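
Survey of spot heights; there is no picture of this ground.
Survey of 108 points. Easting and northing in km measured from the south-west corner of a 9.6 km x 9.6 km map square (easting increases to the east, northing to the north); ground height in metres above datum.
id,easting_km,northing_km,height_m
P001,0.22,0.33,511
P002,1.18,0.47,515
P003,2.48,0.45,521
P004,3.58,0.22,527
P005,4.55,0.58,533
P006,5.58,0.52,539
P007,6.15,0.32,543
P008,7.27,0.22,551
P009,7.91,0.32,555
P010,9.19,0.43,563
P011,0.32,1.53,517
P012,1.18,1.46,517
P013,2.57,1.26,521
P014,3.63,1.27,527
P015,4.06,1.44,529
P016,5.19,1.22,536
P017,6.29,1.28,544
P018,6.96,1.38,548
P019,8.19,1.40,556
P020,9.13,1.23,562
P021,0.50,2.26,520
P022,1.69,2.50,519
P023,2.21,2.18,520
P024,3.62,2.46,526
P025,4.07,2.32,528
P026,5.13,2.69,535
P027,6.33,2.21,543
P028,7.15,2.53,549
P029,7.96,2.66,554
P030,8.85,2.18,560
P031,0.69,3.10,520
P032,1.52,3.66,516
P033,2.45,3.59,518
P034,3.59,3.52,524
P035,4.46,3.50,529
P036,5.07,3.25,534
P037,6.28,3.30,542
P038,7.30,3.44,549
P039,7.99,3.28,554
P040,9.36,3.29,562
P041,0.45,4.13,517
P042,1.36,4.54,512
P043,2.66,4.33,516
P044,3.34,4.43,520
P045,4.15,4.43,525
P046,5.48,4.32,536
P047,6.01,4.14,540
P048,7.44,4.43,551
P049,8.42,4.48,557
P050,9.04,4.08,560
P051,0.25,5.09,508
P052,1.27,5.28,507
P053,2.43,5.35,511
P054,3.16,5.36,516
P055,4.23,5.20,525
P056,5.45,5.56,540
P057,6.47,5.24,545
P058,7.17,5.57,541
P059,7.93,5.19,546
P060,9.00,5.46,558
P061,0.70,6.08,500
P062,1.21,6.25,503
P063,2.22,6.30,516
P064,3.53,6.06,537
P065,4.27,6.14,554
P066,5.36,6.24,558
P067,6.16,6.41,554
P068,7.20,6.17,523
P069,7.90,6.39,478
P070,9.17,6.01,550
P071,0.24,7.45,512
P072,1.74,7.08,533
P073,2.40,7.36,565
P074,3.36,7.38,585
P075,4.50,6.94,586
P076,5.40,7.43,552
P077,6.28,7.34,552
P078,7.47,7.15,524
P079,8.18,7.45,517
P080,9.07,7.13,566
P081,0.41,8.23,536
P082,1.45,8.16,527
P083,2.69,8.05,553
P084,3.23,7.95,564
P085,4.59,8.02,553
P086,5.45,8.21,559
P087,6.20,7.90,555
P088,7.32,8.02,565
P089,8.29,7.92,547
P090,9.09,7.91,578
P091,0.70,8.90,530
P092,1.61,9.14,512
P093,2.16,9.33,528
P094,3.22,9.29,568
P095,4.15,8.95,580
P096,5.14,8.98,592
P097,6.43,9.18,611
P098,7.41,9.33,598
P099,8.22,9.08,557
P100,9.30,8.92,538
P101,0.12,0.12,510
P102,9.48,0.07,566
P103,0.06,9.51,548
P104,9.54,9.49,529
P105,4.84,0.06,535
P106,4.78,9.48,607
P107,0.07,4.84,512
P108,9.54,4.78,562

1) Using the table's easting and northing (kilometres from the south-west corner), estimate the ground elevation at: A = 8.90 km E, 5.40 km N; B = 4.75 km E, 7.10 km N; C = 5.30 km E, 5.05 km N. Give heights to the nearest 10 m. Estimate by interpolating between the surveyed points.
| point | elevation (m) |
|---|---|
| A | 560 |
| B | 580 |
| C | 530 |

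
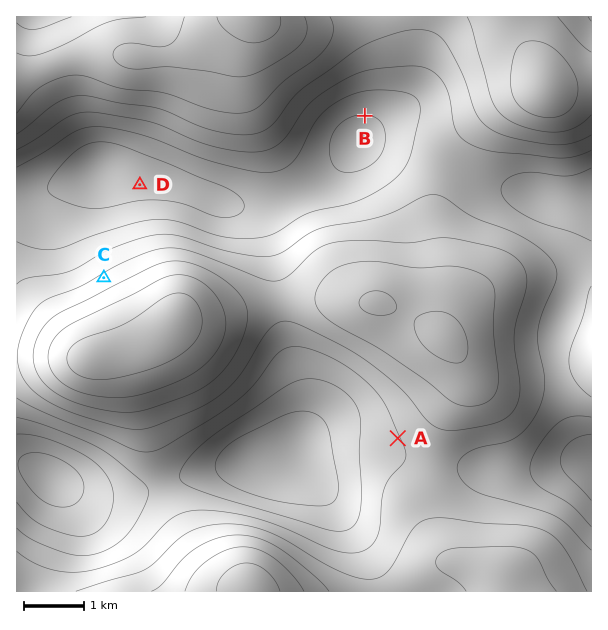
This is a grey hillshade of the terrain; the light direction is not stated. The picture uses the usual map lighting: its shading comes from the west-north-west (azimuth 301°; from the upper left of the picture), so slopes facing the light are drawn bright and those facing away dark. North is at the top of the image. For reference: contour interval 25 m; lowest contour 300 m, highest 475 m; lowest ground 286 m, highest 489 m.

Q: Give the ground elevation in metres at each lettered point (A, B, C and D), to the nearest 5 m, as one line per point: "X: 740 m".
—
A: 375 m
B: 325 m
C: 405 m
D: 315 m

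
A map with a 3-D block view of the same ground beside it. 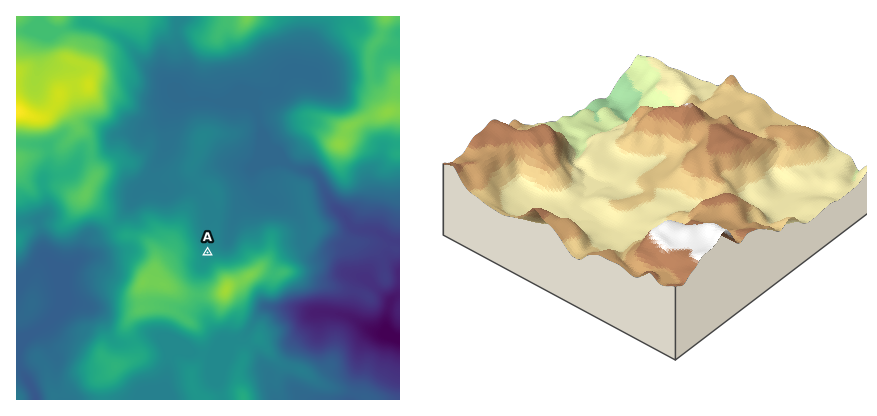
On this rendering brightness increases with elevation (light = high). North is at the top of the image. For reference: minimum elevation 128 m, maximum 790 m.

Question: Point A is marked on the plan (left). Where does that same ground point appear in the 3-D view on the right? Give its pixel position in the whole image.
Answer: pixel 680 155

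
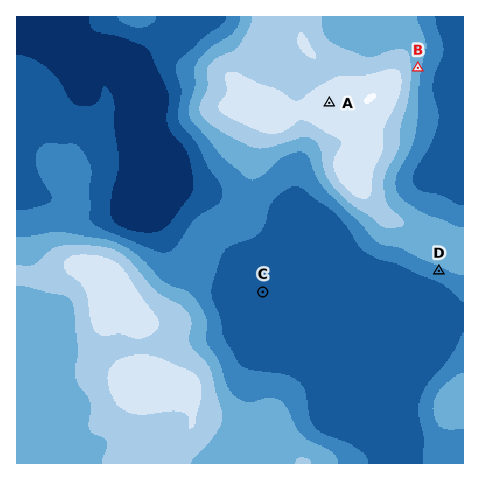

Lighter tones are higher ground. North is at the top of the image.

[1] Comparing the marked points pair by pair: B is above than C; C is below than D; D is below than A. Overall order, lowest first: C D B A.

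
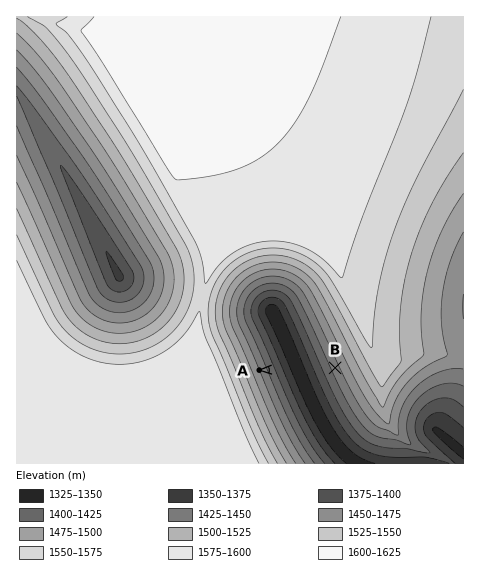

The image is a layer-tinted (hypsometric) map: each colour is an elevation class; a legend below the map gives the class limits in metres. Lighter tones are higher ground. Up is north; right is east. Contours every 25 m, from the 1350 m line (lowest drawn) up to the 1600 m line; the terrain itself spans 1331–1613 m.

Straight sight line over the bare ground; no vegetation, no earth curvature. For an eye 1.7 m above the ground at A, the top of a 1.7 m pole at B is visible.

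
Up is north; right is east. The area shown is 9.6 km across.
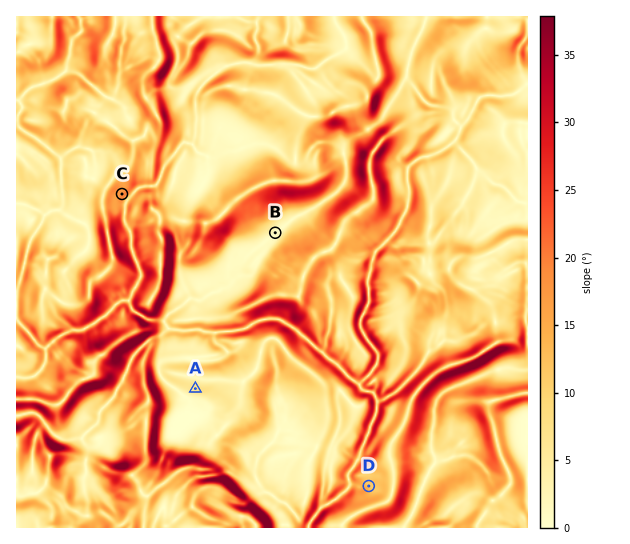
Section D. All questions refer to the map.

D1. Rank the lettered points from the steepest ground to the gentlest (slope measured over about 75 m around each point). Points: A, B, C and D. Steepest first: C D A B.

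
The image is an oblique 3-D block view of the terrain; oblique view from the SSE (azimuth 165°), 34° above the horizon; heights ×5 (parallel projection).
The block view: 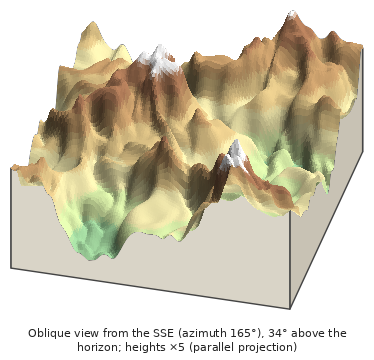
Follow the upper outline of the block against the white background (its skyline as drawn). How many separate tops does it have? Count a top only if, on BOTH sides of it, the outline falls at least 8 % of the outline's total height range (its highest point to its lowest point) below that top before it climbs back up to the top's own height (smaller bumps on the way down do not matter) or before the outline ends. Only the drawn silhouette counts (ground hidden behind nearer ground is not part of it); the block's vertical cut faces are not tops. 3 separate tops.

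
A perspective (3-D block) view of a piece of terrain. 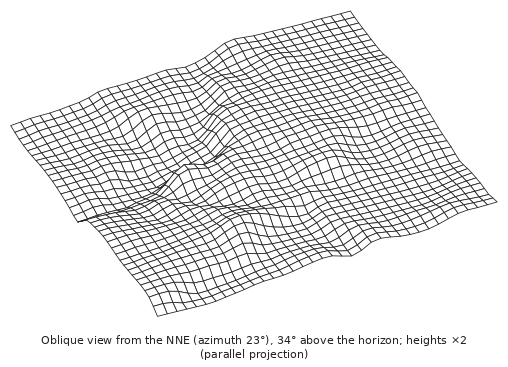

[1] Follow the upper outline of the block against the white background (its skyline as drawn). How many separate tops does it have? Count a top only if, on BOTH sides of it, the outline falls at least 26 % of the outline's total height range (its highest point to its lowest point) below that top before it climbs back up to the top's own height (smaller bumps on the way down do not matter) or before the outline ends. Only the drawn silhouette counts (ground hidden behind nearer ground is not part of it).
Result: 1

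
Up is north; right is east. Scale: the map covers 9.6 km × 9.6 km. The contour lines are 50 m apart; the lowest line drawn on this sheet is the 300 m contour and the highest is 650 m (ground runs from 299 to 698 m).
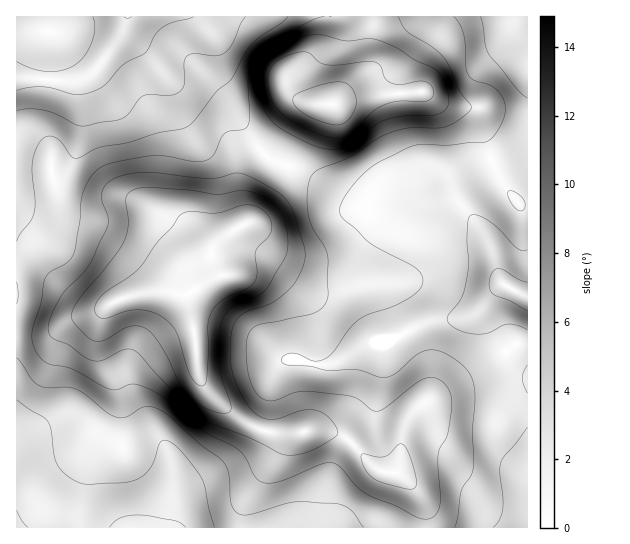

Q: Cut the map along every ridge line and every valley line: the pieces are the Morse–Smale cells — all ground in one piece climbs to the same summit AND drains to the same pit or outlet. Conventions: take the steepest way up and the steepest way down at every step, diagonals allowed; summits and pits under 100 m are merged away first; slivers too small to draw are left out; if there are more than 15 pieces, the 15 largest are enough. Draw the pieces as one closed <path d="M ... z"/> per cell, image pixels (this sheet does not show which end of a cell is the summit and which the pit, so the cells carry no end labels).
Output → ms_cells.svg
<path d="M527 144l-54 23-16 14-1 16 7 11-8-7-24 0-33-6-23 0-14 8-6 0-44-27-24-11-10 22-21 31-31 18-13 13-1 6 2 8 8 12-12 5-22 15 9 47 1 27 4 13 6 8 22 21 26 17 22 5 49-2 19 6 30 31 8 4 15 1 15 13 11 17 3 25 100 0z"/><path d="M191 16l-175 1 1 320 20 0 12-2 22-15 27-8 23-13 18-6 24-2 24 4 22-15 12-4-10-21 1-6 13-13 30-17 22-32 10-21-18-7-10-10-32-51-31-35-3-5 3-31z"/><path d="M163 291l-24 2-18 6-23 13-27 8-26 16-29 2 1 190 410-1-3-24-11-17-15-13-15-1-8-4-30-31-19-6-20 0-8 2-31-1-24-11-24-18-12-13-8-16-3-32-9-47z"/><path d="M527 16l-153 0-3 17 0 32-3 5-34 34-13 0-9 6-20 39-5 16 24 11 44 27 6 0 14-8 23 0 23 5 28 0 9 3-2-18 1-4 12-12 59-26z"/><path d="M373 16l-180 0 3 11-3 31 6 9 28 31 32 51 10 10 17 6 6-16 20-39 9-6 13 0 34-34 3-5z"/>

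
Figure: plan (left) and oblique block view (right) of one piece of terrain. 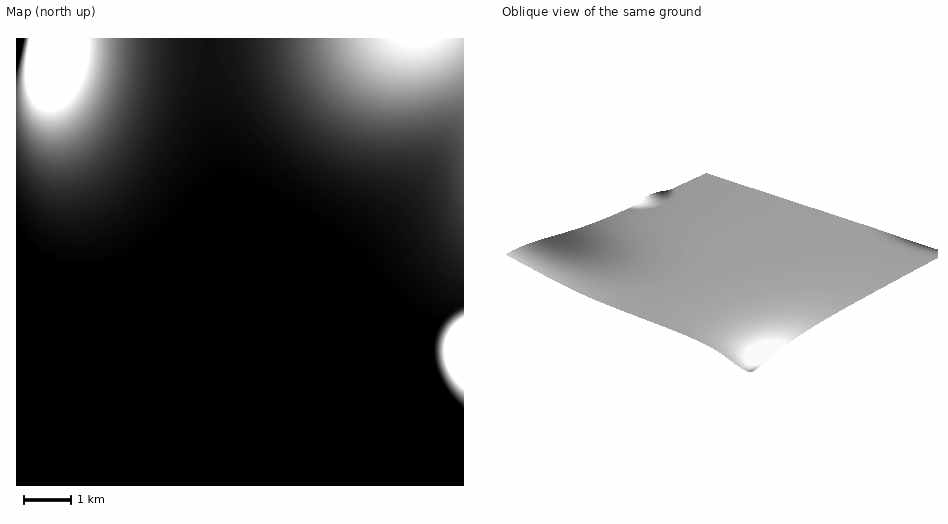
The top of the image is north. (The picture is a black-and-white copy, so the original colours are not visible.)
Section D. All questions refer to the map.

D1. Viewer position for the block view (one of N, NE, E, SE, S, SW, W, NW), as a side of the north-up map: NW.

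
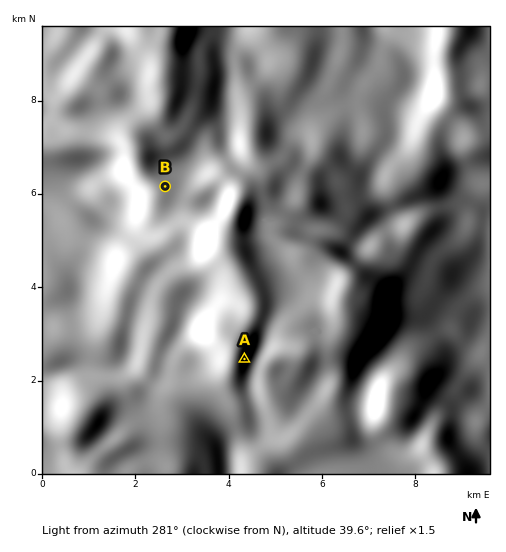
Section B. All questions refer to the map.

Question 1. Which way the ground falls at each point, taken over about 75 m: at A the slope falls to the SE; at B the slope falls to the N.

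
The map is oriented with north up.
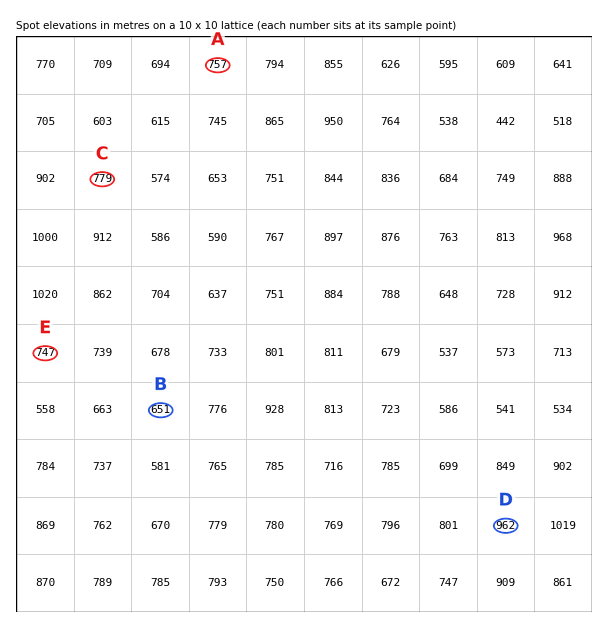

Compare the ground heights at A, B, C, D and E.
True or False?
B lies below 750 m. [True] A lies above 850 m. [False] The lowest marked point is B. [True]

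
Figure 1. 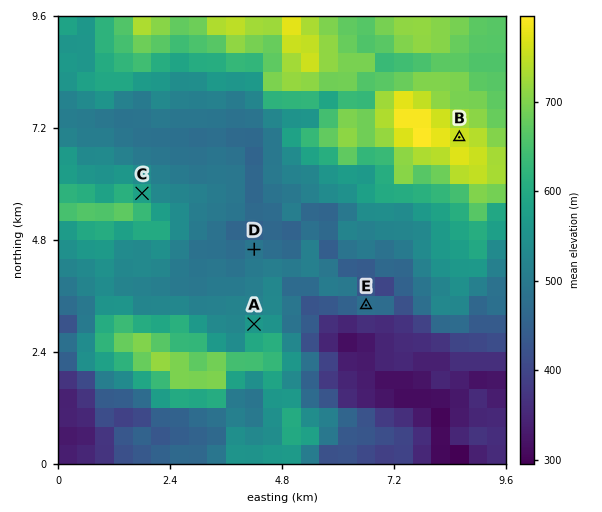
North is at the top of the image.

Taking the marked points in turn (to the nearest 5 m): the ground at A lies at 575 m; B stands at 755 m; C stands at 575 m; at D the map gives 495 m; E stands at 495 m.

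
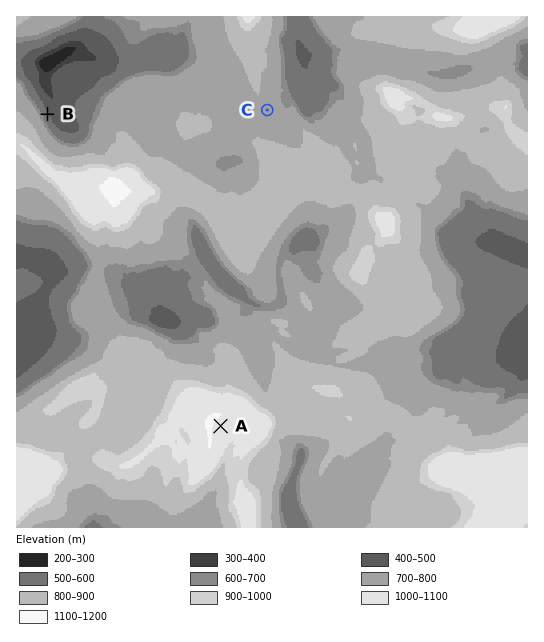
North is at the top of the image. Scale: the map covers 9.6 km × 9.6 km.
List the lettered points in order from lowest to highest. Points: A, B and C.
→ B C A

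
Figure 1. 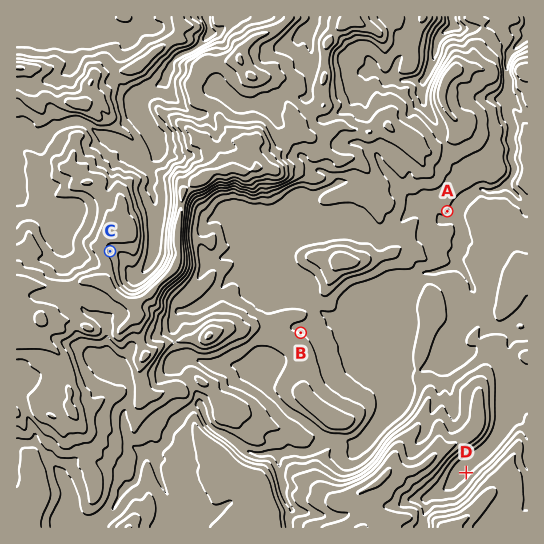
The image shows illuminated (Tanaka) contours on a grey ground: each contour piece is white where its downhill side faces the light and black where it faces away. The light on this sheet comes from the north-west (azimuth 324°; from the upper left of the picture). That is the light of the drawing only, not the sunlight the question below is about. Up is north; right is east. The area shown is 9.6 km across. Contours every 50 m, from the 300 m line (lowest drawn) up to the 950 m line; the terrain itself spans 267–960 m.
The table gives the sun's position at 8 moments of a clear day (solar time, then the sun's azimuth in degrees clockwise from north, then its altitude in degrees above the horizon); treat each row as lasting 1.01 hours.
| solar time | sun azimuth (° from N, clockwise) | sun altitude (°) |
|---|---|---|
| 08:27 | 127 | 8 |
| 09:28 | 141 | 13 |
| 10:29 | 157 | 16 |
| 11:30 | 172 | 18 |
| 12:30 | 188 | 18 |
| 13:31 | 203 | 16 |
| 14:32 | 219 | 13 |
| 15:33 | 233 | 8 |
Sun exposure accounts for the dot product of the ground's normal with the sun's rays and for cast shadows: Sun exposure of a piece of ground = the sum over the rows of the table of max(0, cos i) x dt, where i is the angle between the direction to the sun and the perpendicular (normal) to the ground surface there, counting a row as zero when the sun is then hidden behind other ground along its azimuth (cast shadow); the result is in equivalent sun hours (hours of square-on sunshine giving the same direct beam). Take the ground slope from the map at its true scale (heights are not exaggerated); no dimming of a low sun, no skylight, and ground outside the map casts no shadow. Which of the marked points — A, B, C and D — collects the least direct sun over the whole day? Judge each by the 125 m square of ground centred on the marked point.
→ D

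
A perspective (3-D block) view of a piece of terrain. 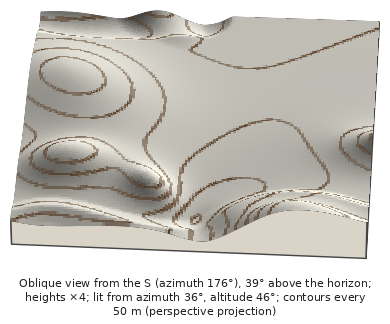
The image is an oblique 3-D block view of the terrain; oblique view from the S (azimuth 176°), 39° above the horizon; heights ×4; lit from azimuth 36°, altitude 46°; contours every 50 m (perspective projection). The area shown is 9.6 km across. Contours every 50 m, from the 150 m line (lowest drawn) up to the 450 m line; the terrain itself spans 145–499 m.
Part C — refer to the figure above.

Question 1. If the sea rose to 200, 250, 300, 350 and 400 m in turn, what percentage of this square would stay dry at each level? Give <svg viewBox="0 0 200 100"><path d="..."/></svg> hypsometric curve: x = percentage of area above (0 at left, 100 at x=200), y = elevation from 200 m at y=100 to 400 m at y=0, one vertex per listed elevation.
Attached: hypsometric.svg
<svg viewBox="0 0 200 100"><path d="M187 100l-45-25-77-25-33-25-21-25"/></svg>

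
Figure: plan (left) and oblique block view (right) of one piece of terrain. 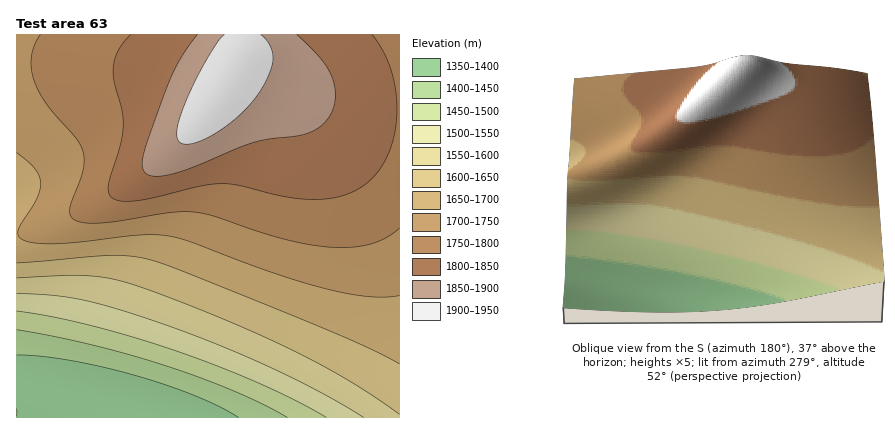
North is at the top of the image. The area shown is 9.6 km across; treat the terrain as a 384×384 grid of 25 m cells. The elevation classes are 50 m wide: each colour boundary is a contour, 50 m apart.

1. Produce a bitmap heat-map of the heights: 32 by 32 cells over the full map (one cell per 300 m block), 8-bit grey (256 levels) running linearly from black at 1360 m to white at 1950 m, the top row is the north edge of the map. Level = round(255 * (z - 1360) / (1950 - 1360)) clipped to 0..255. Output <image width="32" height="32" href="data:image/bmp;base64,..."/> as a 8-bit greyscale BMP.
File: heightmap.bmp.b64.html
<image width="32" height="32" href="data:image/bmp;base64,Qk02CAAAAAAAADYEAAAoAAAAIAAAACAAAAABAAgAAAAAAAAEAAATCwAAEwsAAAABAAAAAAAAAAAAAAEBAQACAgIAAwMDAAQEBAAFBQUABgYGAAcHBwAICAgACQkJAAoKCgALCwsADAwMAA0NDQAODg4ADw8PABAQEAAREREAEhISABMTEwAUFBQAFRUVABYWFgAXFxcAGBgYABkZGQAaGhoAGxsbABwcHAAdHR0AHh4eAB8fHwAgICAAISEhACIiIgAjIyMAJCQkACUlJQAmJiYAJycnACgoKAApKSkAKioqACsrKwAsLCwALS0tAC4uLgAvLy8AMDAwADExMQAyMjIAMzMzADQ0NAA1NTUANjY2ADc3NwA4ODgAOTk5ADo6OgA7OzsAPDw8AD09PQA+Pj4APz8/AEBAQABBQUEAQkJCAENDQwBEREQARUVFAEZGRgBHR0cASEhIAElJSQBKSkoAS0tLAExMTABNTU0ATk5OAE9PTwBQUFAAUVFRAFJSUgBTU1MAVFRUAFVVVQBWVlYAV1dXAFhYWABZWVkAWlpaAFtbWwBcXFwAXV1dAF5eXgBfX18AYGBgAGFhYQBiYmIAY2NjAGRkZABlZWUAZmZmAGdnZwBoaGgAaWlpAGpqagBra2sAbGxsAG1tbQBubm4Ab29vAHBwcABxcXEAcnJyAHNzcwB0dHQAdXV1AHZ2dgB3d3cAeHh4AHl5eQB6enoAe3t7AHx8fAB9fX0Afn5+AH9/fwCAgIAAgYGBAIKCggCDg4MAhISEAIWFhQCGhoYAh4eHAIiIiACJiYkAioqKAIuLiwCMjIwAjY2NAI6OjgCPj48AkJCQAJGRkQCSkpIAk5OTAJSUlACVlZUAlpaWAJeXlwCYmJgAmZmZAJqamgCbm5sAnJycAJ2dnQCenp4An5+fAKCgoAChoaEAoqKiAKOjowCkpKQApaWlAKampgCnp6cAqKioAKmpqQCqqqoAq6urAKysrACtra0Arq6uAK+vrwCwsLAAsbGxALKysgCzs7MAtLS0ALW1tQC2trYAt7e3ALi4uAC5ubkAurq6ALu7uwC8vLwAvb29AL6+vgC/v78AwMDAAMHBwQDCwsIAw8PDAMTExADFxcUAxsbGAMfHxwDIyMgAycnJAMrKygDLy8sAzMzMAM3NzQDOzs4Az8/PANDQ0ADR0dEA0tLSANPT0wDU1NQA1dXVANbW1gDX19cA2NjYANnZ2QDa2toA29vbANzc3ADd3d0A3t7eAN/f3wDg4OAA4eHhAOLi4gDj4+MA5OTkAOXl5QDm5uYA5+fnAOjo6ADp6ekA6urqAOvr6wDs7OwA7e3tAO7u7gDv7+8A8PDwAPHx8QDy8vIA8/PzAPT09AD19fUA9vb2APf39wD4+PgA+fn5APr6+gD7+/sA/Pz8AP39/QD+/v4A////ABAOCwkHBQQCAQEBAgMEBgkMEBUaHyUrMjk/Rk1UWmFnDwwKCAYEAwICAgMEBgkMEBUaHyUrMTg+RUtSWF5kaW4NCwkHBQQEBAUHCQsPExccIScsMjk/RUtRV1xiZ2twdAwKCQgICAkLDRATFxsgJSovNTpARktRVltgZWpucnV4Dg0NDQ8QEhUYHCAkKS4zOD1CSE1SV1tgZGltcHR3enwTFBUXGRwfIyYqLzM3PEFFSk5TV1xgZGhscHN2eXx+gB0fISQnKi0xNDg8QERITVFVWV1hZWlscHN3enx/gYOEKiwvMTQ3Oz5BRUhMUFNXW15iZmltcXR3en2AgoSGh4g4Ojw+QURHSUxQU1ZZXWBkZ2tucnV4e36BhIaIiouMjEZHSUpMT1FTVllcX2JmaWxwc3Z6fYCDhYiKjI6PkJCQVFVVVldZWl1fYmVoa25xdHh7foGEh4qMj5GSlJSVlZRkZGNjY2NkZmhqbXBzdnl9gIOGiYyPkZOVl5iZmpqamXZ0c3JxcHBwcnN2eHt+gYWIi46RlJaYmpydnp+fn56dhoWEg4F/fn19fn+BhIaJjZCTlpibnZ+ho6SkpaSko6GQkpKSkZCOjIqKiouMj5GUl5qdoKKkpqipqqqqqqmnpZSYm56fn56cmpiWlpaXmpyfoqSnqautrq+wsK+vraupkpidoqeqrKuqqKWjoaGipKapq62wsbO0tbW1tLOyr6yOlJuiqK+zt7i3tLGurKysrrCytLa4ubq6urq5uLazsIyRl56mrra8wcPCwL25t7a2t7i6vL2/v8C/v768urezjJCWnKOrtLzEys3Ny8fDwL6+v8DCw8TExMTDwsC9uraOkpaboaixusPM0tbX1NDLyMbFxsfIycnJyMfFw8C9uZKVmZ2iqK63wMrT29/f3NfSz8zMzMzNzc3My8nGw7+7lpmcoKSprrW9x9Hb4ubm493Y1NLR0dHR0M/OzMnFwb2anaCkp6uwtbzEzdji6u3s6OLc2NbV1NTT0tDOy8fDvp2gpKeqrrK2vMLK1N/p8PPx6+Te2tjX1tXU0tDMycS/oKOnqq2xtLi8wsjR2+bw9vfz7OXf3NrY19XT0c3JxcCjpqmssLO2ur7Cx87X4uz1+vn07OXf3NrY1tTRzsrFv6Woq66xtbi7v8PHzNPd6PL6/Pny6ePe29jW1NHNycS/pqmsr7K2uby/w8bL0dji7ff9/Pfu5t/b2NbT0MzIw76mqayws7a5vL/CxsnO1N3n8vr9+vHo4NvX1NLPy8bBvKaprK+ytbi7vsHEx8vQ1+Hs9vv68ujf2dXSz8zIxL+5pairrrG0t7m8v8LFyMzS2uXv9fTt49vV0s/MycXBvLY="/>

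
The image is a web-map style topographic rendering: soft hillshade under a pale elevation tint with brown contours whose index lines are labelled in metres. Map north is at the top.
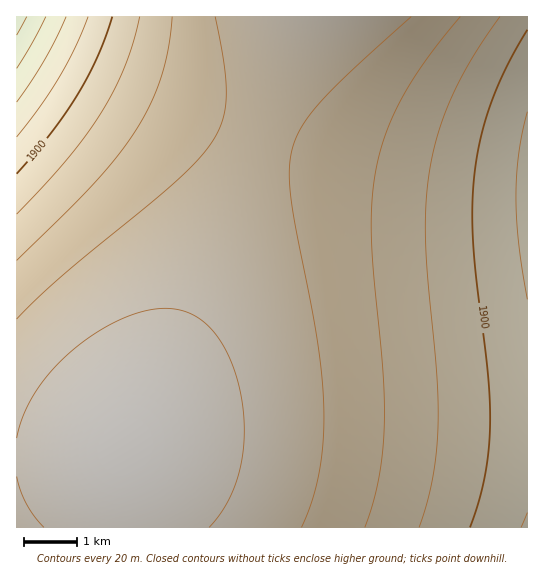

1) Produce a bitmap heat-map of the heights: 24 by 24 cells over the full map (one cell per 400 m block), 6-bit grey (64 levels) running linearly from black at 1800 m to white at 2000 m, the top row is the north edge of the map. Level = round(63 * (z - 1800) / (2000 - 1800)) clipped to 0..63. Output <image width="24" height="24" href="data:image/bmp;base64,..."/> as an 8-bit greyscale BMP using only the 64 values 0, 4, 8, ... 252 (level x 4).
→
<image width="24" height="24" href="data:image/bmp;base64,Qk12BgAAAAAAADYEAAAoAAAAGAAAABgAAAABAAgAAAAAAEACAAATCwAAEwsAAAABAAAAAAAAAAAAAAEBAQACAgIAAwMDAAQEBAAFBQUABgYGAAcHBwAICAgACQkJAAoKCgALCwsADAwMAA0NDQAODg4ADw8PABAQEAAREREAEhISABMTEwAUFBQAFRUVABYWFgAXFxcAGBgYABkZGQAaGhoAGxsbABwcHAAdHR0AHh4eAB8fHwAgICAAISEhACIiIgAjIyMAJCQkACUlJQAmJiYAJycnACgoKAApKSkAKioqACsrKwAsLCwALS0tAC4uLgAvLy8AMDAwADExMQAyMjIAMzMzADQ0NAA1NTUANjY2ADc3NwA4ODgAOTk5ADo6OgA7OzsAPDw8AD09PQA+Pj4APz8/AEBAQABBQUEAQkJCAENDQwBEREQARUVFAEZGRgBHR0cASEhIAElJSQBKSkoAS0tLAExMTABNTU0ATk5OAE9PTwBQUFAAUVFRAFJSUgBTU1MAVFRUAFVVVQBWVlYAV1dXAFhYWABZWVkAWlpaAFtbWwBcXFwAXV1dAF5eXgBfX18AYGBgAGFhYQBiYmIAY2NjAGRkZABlZWUAZmZmAGdnZwBoaGgAaWlpAGpqagBra2sAbGxsAG1tbQBubm4Ab29vAHBwcABxcXEAcnJyAHNzcwB0dHQAdXV1AHZ2dgB3d3cAeHh4AHl5eQB6enoAe3t7AHx8fAB9fX0Afn5+AH9/fwCAgIAAgYGBAIKCggCDg4MAhISEAIWFhQCGhoYAh4eHAIiIiACJiYkAioqKAIuLiwCMjIwAjY2NAI6OjgCPj48AkJCQAJGRkQCSkpIAk5OTAJSUlACVlZUAlpaWAJeXlwCYmJgAmZmZAJqamgCbm5sAnJycAJ2dnQCenp4An5+fAKCgoAChoaEAoqKiAKOjowCkpKQApaWlAKampgCnp6cAqKioAKmpqQCqqqoAq6urAKysrACtra0Arq6uAK+vrwCwsLAAsbGxALKysgCzs7MAtLS0ALW1tQC2trYAt7e3ALi4uAC5ubkAurq6ALu7uwC8vLwAvb29AL6+vgC/v78AwMDAAMHBwQDCwsIAw8PDAMTExADFxcUAxsbGAMfHxwDIyMgAycnJAMrKygDLy8sAzMzMAM3NzQDOzs4Az8/PANDQ0ADR0dEA0tLSANPT0wDU1NQA1dXVANbW1gDX19cA2NjYANnZ2QDa2toA29vbANzc3ADd3d0A3t7eAN/f3wDg4OAA4eHhAOLi4gDj4+MA5OTkAOXl5QDm5uYA5+fnAOjo6ADp6ekA6urqAOvr6wDs7OwA7e3tAO7u7gDv7+8A8PDwAPHx8QDy8vIA8/PzAPT09AD19fUA9vb2APf39wD4+PgA+fn5APr6+gD7+/sA/Pz8AP39/QD+/v4A////AODk6Ozs7Ozo6OTc2NDMxLiwqJyUiHx0aOTo7PDw8PDs6OTg3NTMxLy0qKCUjIB4bOTs7PDw8PDw7Ojk3NjQyMC0rKCYjIR4cOTs8PDw9PDw7Ojk3NjQyMC4rKSYkIR8cOTs7PDw8PDw7Ojk4NjQyMC4rKSYkIR8cOTo7PDw8PDw7Ojk4NjQyMC4sKSckIR8cODk6Ozw8PDs7Ojk3NjQyMC4rKSYkIR8cNzg5Ojs7Ozs6OTg3NjQyMC4rKSYkIR4cNTc4OTo6Ojo6OTg3NTQyMC0rKSYjIR4bNDY3ODk5OTk5ODc2NTMxLy0rKCYjIB4bMjQ1Nzg4ODg4ODc2NDMxLy0rKCYjIB0bMDI0NTY3Nzg3NzY1NDMxLy0qKCUjIB0aLTAyMzU1NjY3NjY1NDIxLy0qKCUiHx0aKy0vMTM0NTU2NjU0MzIwLywqKCUiHxwZKCstLzEyNDQ1NTU0MzIwLiwqKCUiHxwZJSgrLS8xMjM0NDQ0MzIwLy0qKCUiHxwZIiUoKy0vMTIzMzQzMzIwLy0rKCUiHxwZHiImKSsuMDEyMzMzMzIxLy0rKSYjIB0ZGx8jJiksLjAxMjMzMzIxMC4sKSckIR0aFxwgJCcqLS8xMjMzMzMyMC8tKiglIh4bExkdIiUpLC4wMjM0NDMzMTAuLCkmIx8cEBUbHyQnKy4wMjM0NTQ0MzEvLSsoJCEeDBIYHSImKi0wMjQ1NjY1NDMxLywqJiMfCA8VGyAlKS0wMzU2Nzc3NjUzMS8sKSUiA=="/>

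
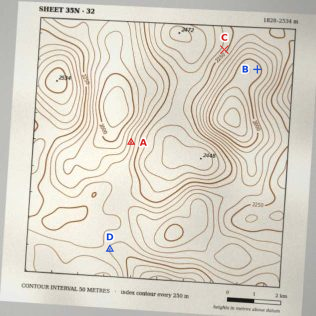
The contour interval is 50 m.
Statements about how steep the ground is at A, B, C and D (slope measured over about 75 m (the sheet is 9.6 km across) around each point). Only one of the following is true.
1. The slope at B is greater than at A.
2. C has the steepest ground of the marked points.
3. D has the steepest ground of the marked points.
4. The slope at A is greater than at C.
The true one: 4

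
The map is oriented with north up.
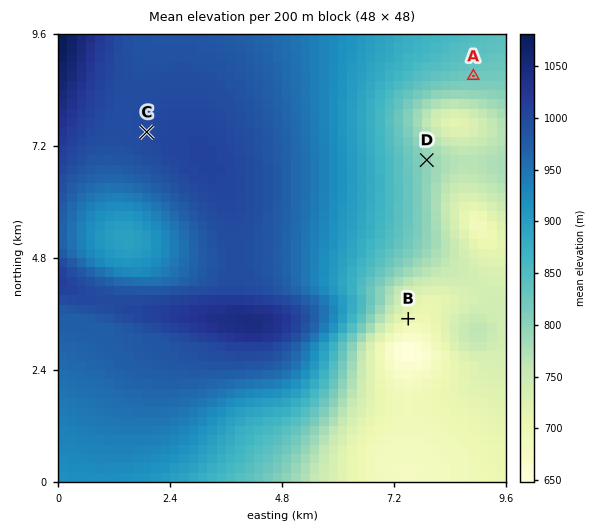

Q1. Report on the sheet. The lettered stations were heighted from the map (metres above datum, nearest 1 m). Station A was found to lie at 824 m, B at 703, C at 998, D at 799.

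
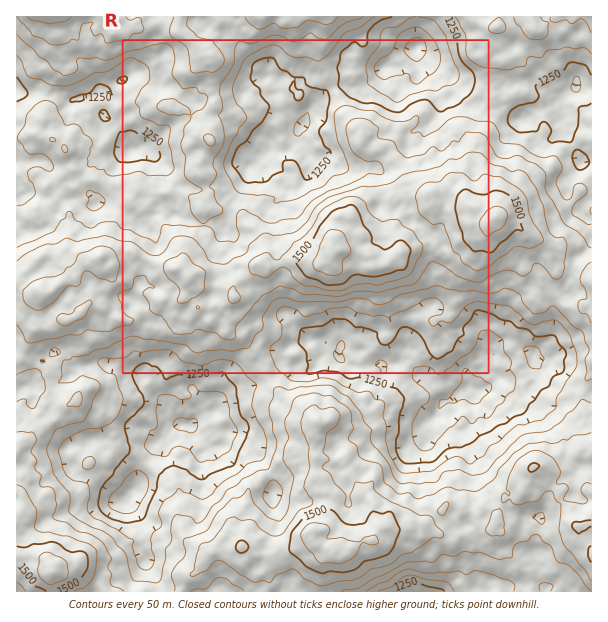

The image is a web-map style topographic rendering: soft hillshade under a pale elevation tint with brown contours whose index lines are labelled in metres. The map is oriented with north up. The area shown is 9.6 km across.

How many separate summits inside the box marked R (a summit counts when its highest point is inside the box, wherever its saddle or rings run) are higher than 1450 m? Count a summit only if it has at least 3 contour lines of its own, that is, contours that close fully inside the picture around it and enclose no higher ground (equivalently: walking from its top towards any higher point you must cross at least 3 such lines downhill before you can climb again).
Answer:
1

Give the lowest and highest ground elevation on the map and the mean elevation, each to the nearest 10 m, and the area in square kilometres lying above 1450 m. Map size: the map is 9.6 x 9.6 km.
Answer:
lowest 1070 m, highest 1600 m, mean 1350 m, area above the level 13.2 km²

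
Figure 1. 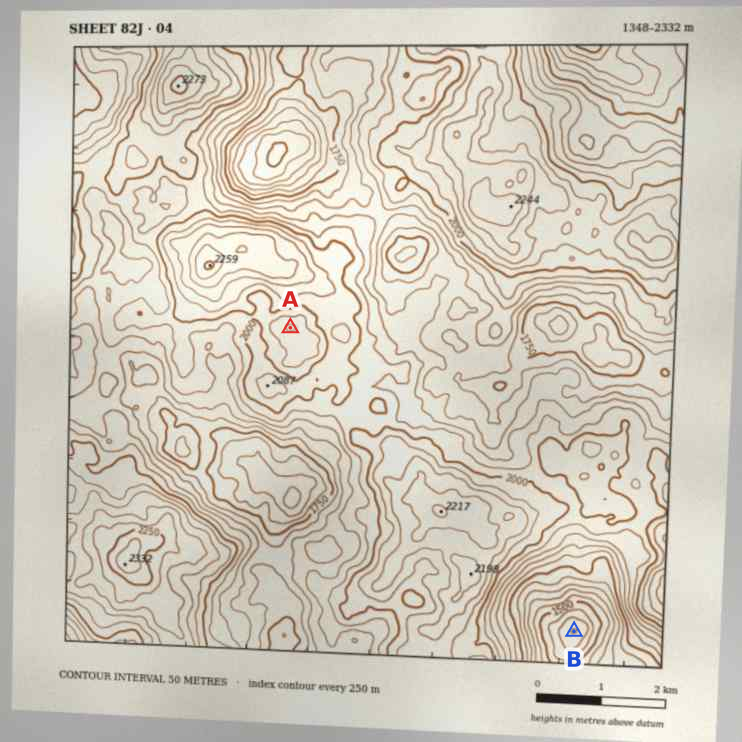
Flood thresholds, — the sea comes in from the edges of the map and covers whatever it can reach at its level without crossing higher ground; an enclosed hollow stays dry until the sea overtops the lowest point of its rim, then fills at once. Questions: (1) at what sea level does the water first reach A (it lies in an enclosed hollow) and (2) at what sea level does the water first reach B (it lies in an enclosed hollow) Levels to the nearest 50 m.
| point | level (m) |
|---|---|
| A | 2000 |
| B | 1450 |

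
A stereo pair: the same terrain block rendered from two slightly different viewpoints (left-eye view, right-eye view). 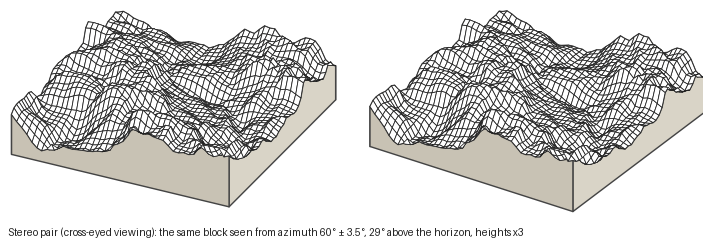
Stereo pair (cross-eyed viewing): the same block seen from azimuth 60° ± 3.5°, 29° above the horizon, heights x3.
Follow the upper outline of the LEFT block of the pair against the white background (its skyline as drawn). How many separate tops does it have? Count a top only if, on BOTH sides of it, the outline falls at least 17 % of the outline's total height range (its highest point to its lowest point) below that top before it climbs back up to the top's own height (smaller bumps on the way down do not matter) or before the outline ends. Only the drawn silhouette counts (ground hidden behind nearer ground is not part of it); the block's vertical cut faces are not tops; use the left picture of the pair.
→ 2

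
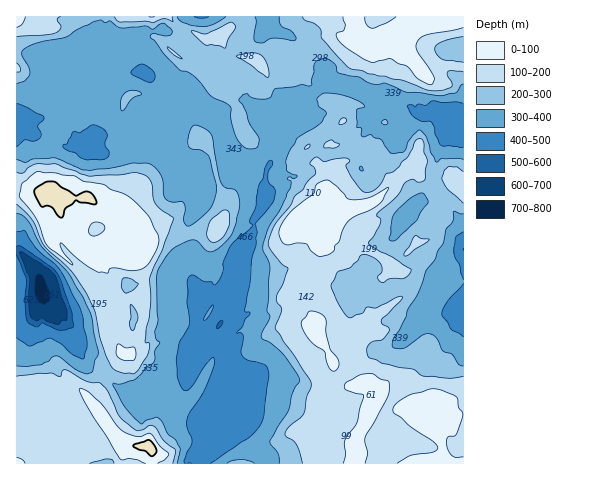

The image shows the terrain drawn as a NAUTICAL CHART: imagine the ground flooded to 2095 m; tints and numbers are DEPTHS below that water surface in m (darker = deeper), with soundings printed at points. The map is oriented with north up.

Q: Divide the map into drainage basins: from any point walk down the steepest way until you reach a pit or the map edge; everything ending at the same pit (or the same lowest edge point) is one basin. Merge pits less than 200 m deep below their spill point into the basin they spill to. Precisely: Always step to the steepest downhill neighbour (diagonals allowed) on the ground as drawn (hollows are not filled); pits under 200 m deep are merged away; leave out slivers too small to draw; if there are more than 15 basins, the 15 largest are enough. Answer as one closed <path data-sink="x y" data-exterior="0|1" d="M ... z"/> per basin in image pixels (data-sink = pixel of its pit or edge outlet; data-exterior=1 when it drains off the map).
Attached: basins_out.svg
<path data-sink="220 325" data-exterior="0" d="M353 16l-115 0-1 5-18 18 12 15 21 5-8 9-10-2-20-12-3-12 5-4-12 1-5-3-5 4-6 0-20-24-152 1 0 178 24-3 7 5 9 2 6-2 26 0 11 8 17 5 17 21 2 5-1 16 12 24 0 7-5 9 0 3 3 4-2 5 2 11-2 19-12 19-8 1-21 20-3 17-7 11 29 41 4 2 24 1 3 3 2 15 197 0 6-9-2-15 11-17 1-13 9-18 0-4-3-3-14-1-10 3-12 8-6-3-1-8 4-8 0-14-13-25-10-8 6-9-11-13-3-16 2-6 10-9 5-18 1-12 6-4 0-10 6-11 1-10 39-8 20-20 19-13 7-9-1 10 9 9 14 2 8-3 4 3 4-6 8 5 0-113-11-3-7 1-13 6-6 6-3 0-29-34-14 0-5-6-9-2-6-4z"/><path data-sink="41 286" data-exterior="0" d="M40 192l-24 4 0 267 136 1-1-15-3-3-24-1-4-2-29-41 7-11 3-17 21-20 8-1 12-19 2-12-2-18 2-5-3-4 0-3 5-9 0-7-12-24 1-16-9-15-14-14-13-2-11-8-26 0-6 2-9-2z"/><path data-sink="463 249" data-exterior="1" d="M418 161l-7 9-19 13-20 20-39 8-1 10-6 11-1 13 21 9 22-4 11 6 11 15-6 8 9 11 3 8 0 2-27 25-10 5-9 18-17 14 8-2 14 1 4 4 3 10-2 8 12 2 3 3-1 8 18 11 8 2 23 0 7 4 5-5 9 1 9-8 11-3 0-204-9-5-7-10-8 3-16-3-7-8z"/><path data-sink="202 17" data-exterior="1" d="M237 16l-68 1 19 23 6 0 5-4 5 3 16-1 17-17z"/>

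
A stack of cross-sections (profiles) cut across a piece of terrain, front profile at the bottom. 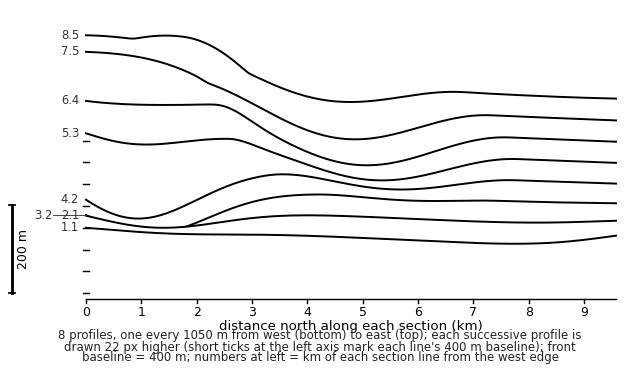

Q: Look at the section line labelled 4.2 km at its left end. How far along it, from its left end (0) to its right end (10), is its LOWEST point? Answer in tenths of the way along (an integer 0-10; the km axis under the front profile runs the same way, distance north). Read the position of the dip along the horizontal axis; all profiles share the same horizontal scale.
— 1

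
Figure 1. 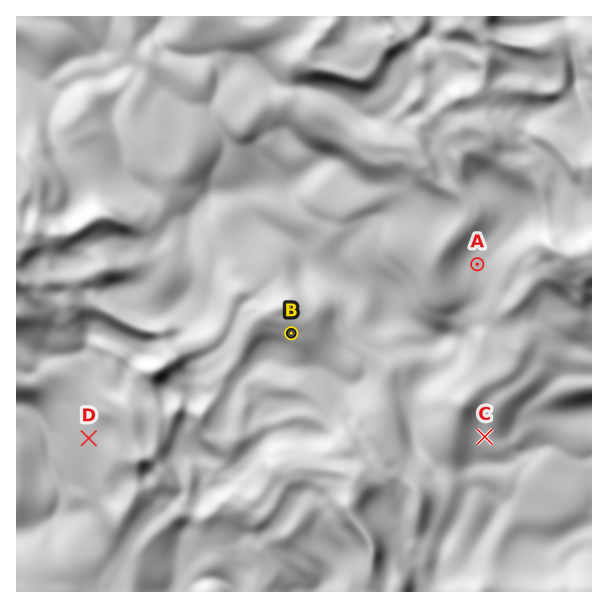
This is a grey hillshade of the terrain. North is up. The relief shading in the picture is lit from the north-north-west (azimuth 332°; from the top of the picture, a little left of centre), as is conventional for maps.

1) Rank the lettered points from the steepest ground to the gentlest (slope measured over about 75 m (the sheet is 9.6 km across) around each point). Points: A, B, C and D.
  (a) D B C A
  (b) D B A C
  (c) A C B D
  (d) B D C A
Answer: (a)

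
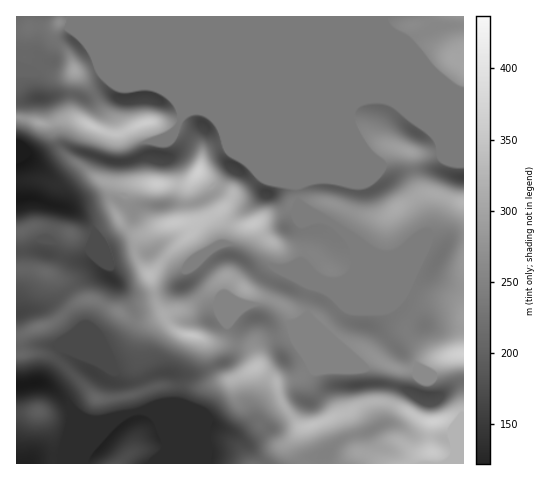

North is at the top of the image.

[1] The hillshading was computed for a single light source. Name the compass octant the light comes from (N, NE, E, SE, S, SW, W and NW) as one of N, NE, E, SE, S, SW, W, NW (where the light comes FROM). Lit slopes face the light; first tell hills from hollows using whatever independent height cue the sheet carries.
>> S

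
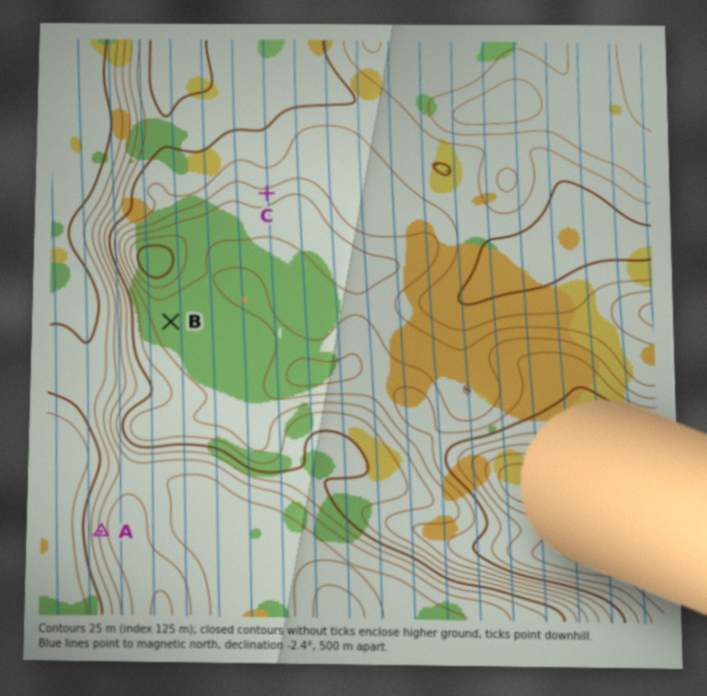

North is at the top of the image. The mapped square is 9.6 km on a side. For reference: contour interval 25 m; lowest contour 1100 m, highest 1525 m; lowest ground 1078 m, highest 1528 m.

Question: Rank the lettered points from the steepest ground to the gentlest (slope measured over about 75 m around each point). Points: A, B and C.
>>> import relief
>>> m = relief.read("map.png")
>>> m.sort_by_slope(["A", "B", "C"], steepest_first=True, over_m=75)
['A', 'C', 'B']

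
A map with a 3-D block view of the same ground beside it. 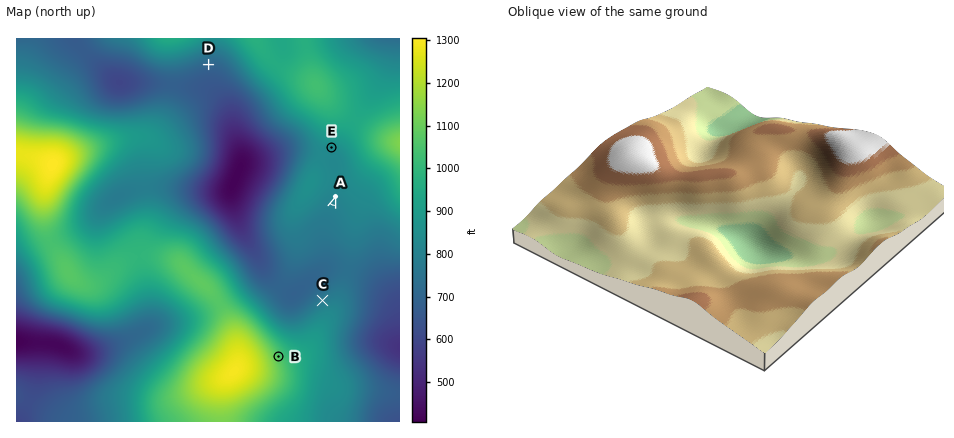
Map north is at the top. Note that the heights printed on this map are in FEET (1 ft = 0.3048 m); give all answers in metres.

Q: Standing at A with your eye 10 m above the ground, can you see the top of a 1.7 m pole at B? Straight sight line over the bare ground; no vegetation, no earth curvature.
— yes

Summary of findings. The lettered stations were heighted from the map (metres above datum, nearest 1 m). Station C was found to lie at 236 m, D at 214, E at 258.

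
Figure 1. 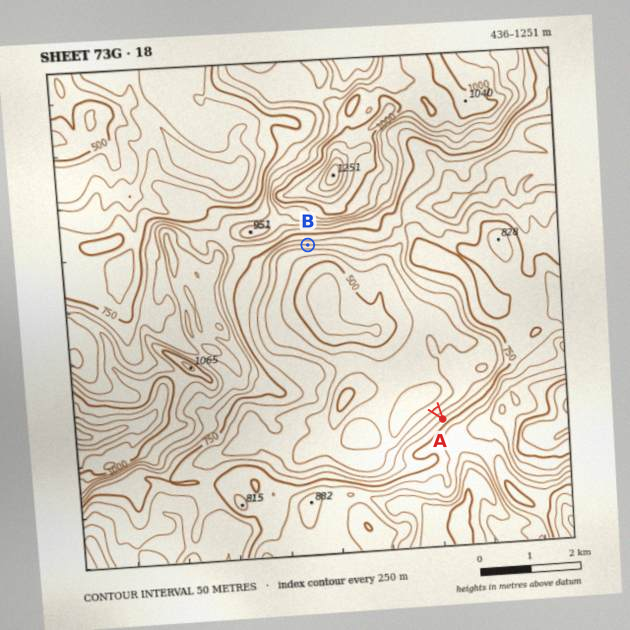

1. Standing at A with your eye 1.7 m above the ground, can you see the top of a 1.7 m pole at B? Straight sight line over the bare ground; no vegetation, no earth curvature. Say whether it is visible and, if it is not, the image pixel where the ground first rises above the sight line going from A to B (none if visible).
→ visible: true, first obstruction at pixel None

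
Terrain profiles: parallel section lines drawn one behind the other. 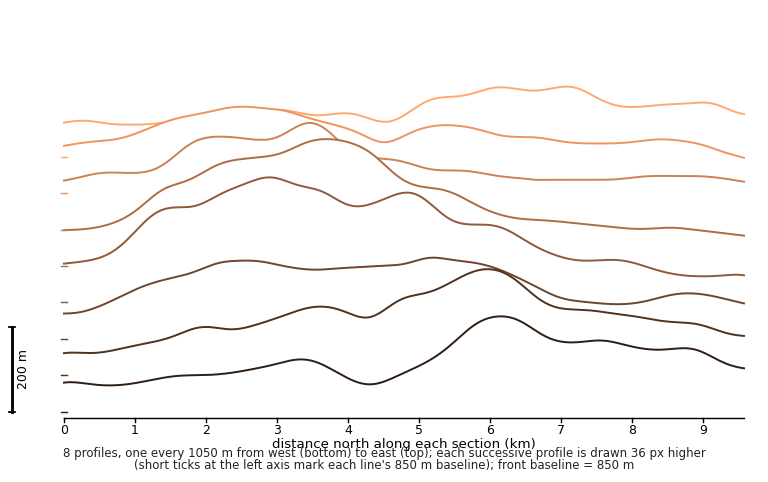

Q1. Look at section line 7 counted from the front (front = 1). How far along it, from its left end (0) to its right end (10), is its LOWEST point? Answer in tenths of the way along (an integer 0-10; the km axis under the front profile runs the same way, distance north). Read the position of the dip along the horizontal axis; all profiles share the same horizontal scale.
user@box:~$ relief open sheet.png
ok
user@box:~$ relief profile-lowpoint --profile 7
10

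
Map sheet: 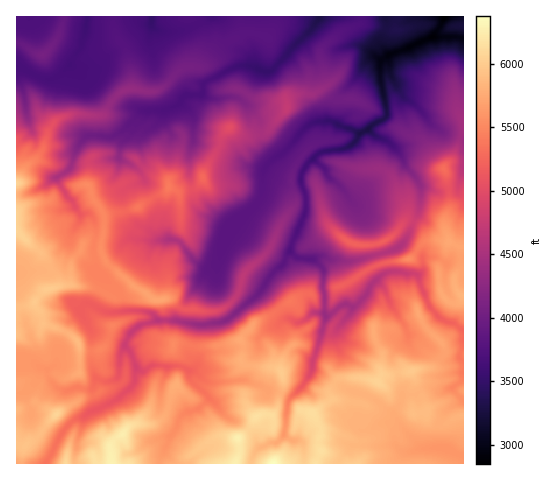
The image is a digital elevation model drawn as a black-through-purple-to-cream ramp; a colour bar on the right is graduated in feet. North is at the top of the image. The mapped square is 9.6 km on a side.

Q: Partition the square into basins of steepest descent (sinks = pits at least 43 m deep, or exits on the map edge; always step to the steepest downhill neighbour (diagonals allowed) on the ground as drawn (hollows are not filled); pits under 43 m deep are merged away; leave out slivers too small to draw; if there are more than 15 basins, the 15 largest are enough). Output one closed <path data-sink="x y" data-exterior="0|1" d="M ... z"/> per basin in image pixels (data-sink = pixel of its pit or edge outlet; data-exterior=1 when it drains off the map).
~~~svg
<path data-sink="445 17" data-exterior="1" d="M463 16l-101 0-5 9-17 7-18 17-2 13 6 22-1 3-12 7-14 0-7 2-5 3-1 3-31-3-20-11-12 3-6-1-7-7-9-16-16 0-27 24-11 1-13-4-11 3-9 7-11 17-32-1-18 9-5 9-5 18-7 9-10 7-10 17 1 281 340 0 1-6-5-18-23-9-9 3-1-6-8-15 18-13 31 3 11-22 6 0 4-6 8 0 8-3 13-1 2 3 1 10-2 5 0 16 1 9 13-1 1 4 10 7 8 0 10-7 9-1z"/><path data-sink="88 17" data-exterior="1" d="M112 16l-48 0-8 25-13 13-5 0-16-10-6-1 1 140 9-17 10-7 7-9 5-18 8-12 15-6 32 1 16-22 13-5 0-14-5-22-11-16z"/><path data-sink="447 448" data-exterior="0" d="M411 371l-29 4-4 6-6 0-11 22-31-3-18 13 8 15 0 5 10-2 21 7 3 4 4 22 105 0 1-47-9 0-10 7-8 0-10-7-1-4-13 1-1-25 2-12z"/><path data-sink="320 17" data-exterior="1" d="M361 16l-87 0 0 9-7 13-10-4-13 0-20 10-15 19-7 5 8 15 5 5 6 3 10-3 8 2 20 10 27 2 1-3 12-5 14 0 10-6 3-4-6-22 2-13 18-17 17-7 4-5z"/><path data-sink="152 17" data-exterior="1" d="M241 16l-128 0 3 20 11 16 5 22 0 14 15 4 11-1 22-21 5-3 19-1 20-22 17-10z"/><path data-sink="31 17" data-exterior="1" d="M63 16l-46 0-1 26 6 2 16 10 5 0 13-13 7-16z"/>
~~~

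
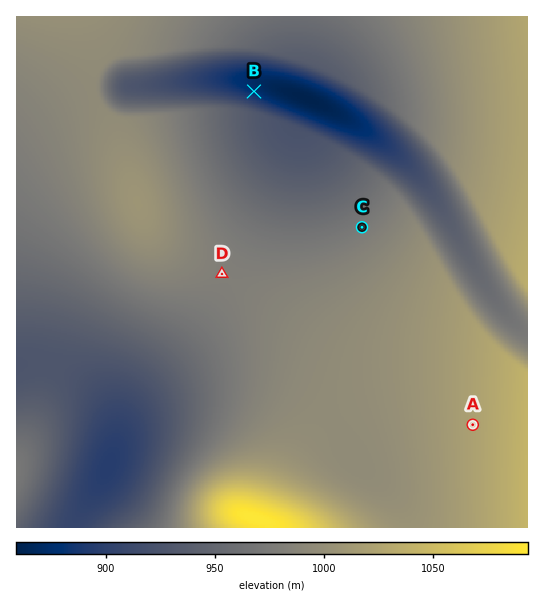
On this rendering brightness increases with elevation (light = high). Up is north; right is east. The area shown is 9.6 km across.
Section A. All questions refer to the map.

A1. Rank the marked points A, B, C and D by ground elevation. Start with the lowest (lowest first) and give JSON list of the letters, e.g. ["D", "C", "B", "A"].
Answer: ["B", "C", "D", "A"]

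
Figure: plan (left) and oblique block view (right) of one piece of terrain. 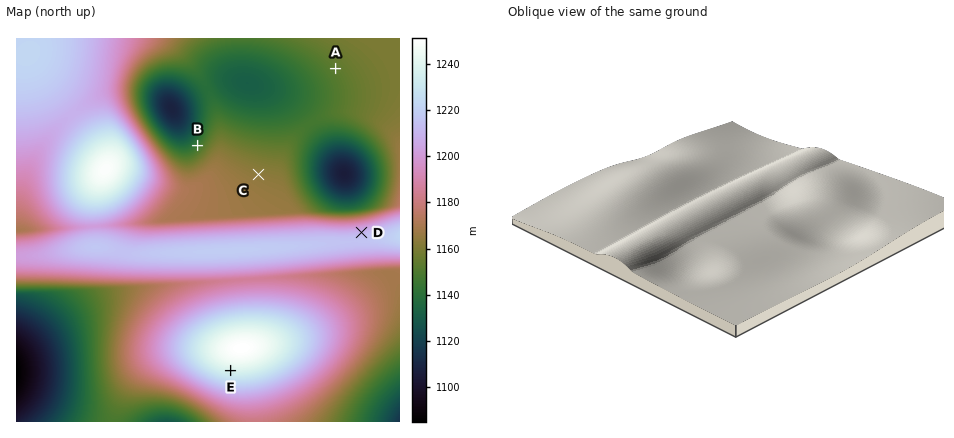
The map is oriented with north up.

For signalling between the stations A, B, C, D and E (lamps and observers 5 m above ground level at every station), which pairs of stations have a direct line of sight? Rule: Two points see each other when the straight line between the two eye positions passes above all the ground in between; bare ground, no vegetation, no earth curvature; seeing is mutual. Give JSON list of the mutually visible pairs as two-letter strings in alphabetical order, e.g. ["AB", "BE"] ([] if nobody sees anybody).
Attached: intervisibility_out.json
["AC", "AD", "CD"]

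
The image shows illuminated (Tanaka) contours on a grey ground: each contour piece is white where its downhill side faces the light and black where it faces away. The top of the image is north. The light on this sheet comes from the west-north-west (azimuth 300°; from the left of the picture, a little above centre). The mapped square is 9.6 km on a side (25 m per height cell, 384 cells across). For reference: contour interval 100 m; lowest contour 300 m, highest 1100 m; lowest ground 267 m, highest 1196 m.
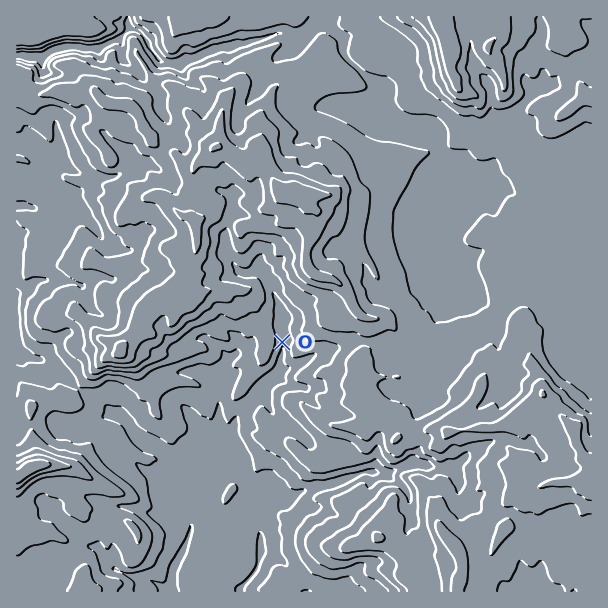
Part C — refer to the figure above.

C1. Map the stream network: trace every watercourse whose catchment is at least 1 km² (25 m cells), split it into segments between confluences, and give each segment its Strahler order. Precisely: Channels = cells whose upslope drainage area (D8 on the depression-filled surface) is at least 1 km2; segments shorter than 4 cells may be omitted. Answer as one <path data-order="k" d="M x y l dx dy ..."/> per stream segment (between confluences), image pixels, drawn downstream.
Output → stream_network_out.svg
<path data-order="1" d="M326 591l-21 0"/><path data-order="1" d="M536 584l1 3 0 4-3 0"/><path data-order="1" d="M69 527l9 7 2 5 6 6 3 1 7 0 5 5 3 9 9 9 4 0 3 3 6 3 3 0 2 1 6 0 1 2 5 0 1 1 8 2 6 4 1 0 5 5 1 0 0 1 6 0"/><path data-order="3" d="M258 519l0 5 2 1 0 11 1 1-3 6 0 23-3 6-4 4 0 2-9 9 0 4"/><path data-order="1" d="M411 518l-1-21-3-6-9-9-5-2-4-4-6-2-2-1"/><path data-order="2" d="M185 504l1 9 5 5 0 13-2 2-1 7-3 5 0 3-6 12-3 3-2 6-1 1-2 21"/><path data-order="1" d="M167 497l12 3 6 4"/><path data-order="1" d="M459 482l-4-9-9-5"/><path data-order="2" d="M191 479l0 15-5 6-1 4"/><path data-order="2" d="M381 473l-19 0-2 1-7 2-5 3-3 0-1 1-3 0-2 2-3 0-6 3-4 0-2 1-9 0-4 3-8 2-4 3-11 0-9-5-7 0-6 5 0 1-5 6 0 6-1 2 0 6-2 1 0 3"/><path data-order="2" d="M446 468l-11 0-1-1-5 0-1-2-5 0-1-1-11 0-4 3-5 0-12 6-9 0"/><path data-order="1" d="M191 467l0 9"/><path data-order="1" d="M527 446l-8-2-6-4-3 0-1-2-9 0-5 3-3 0-1 2-3 0-2 1-3 0-1 2-6 1-14 14-1 0-6 6 0 1-9 0"/><path data-order="1" d="M101 417l4 0 2-1 10 0 2 1 4 0 8 8 1 4 9 11 6 1 2 2 3 0 10 6 29 27"/><path data-order="2" d="M258 395l-21 21-1 3 0 9-2 0 2 9 3 4 0 3 3 5 1 9 2 1 0 20 1 1 0 8 2 1 0 8 1 1 0 5 2 1 1 6 5 5 0 3 1 1"/><path data-order="1" d="M428 392l9-18 0-3 3-6 0-6 1-2 0-15-1-1 0-5-2-1 0-5-1-1 0-14 3-3 0-3 1-1 0-57"/><path data-order="2" d="M278 374l-8 6-1 0-9 9 0 4-2 2"/><path data-order="1" d="M500 362l0-11-2-1 0-6-3-6-1-15-3-5 0-3-3-6-8-7-7 0-2-2-7-15-3-3-6-13-3-3-5-11-6-6"/><path data-order="1" d="M38 359l-5 0-13-8-3 0 0-1"/><path data-order="1" d="M308 359l-17 9-9 1-4 5"/><path data-order="1" d="M221 350l4 4 2 6-6 8 0 3-2 1 0 50 2 1 0 6 1 2 0 3 3 6 0 4 2 2 0 3 3 6 0 9-9 4-5 0-1 2-6 0-2 1-3 0-6 3-3 3-4 2"/><path data-order="1" d="M569 350l0-30-5-6-7-15 0-9-2-2 0-18 2-1 0-11 1-1 0-6-6-8-12-24-9-9-6-3-22-24-6-1-3-3-11-5-3-3-13-6-3-3-9-4"/><path data-order="1" d="M374 288l6 8 4 0 2 1 16 0 3-3 6-3 5 0 6-10 7-8 5-10 3-3 4-9"/><path data-order="1" d="M98 278l-5 1-3 3-6 3-4 0-5-3-12-1-1-2-20 0-1 2-5 0-3 1-9 9-7 2 0 57"/><path data-order="2" d="M441 249l0-91"/><path data-order="1" d="M111 246l-1 0-11-10-1-5-5-4 0-2-12-10-12-2-1-1-26 0-1-2-3 0-6-3-15-1"/><path data-order="1" d="M233 195l-2 21-4 8 0 12-2 1 0 9 2 2 0 4 7 14 6 6 3 1 6 0 6-3 6 2 6 6 0 3 5 6 0 3 6 10 0 3 1 2 0 3 3 6 0 40-1 2 0 4-2 2 0 9-1 3"/><path data-order="1" d="M429 170l12-12"/><path data-order="1" d="M128 168l-3 3-11 6-18 0-1-1-14-2-1-1-3 0-6-3-5-5-9-4-6 0-6-3-7-8-11-6-3 0-1-1-6 0"/><path data-order="2" d="M476 167l-17-9-4 0"/><path data-order="1" d="M521 167l-15 15-5 0-3-3-7-3-3-3-12-6"/><path data-order="2" d="M441 158l0-6"/><path data-order="2" d="M455 158l-6 0-8-6"/><path data-order="3" d="M441 152l-6-12-21-11-25-25-3-8-18-18"/><path data-order="1" d="M308 132l3-13 10-12 23 0 1-2 5 0 1-1 11 0 6-3 7-8-7-15"/><path data-order="2" d="M494 126l0 38-3 3-15 0"/><path data-order="1" d="M539 89l-27 27-14 6-4 4"/><path data-order="1" d="M491 87l0 3 1 2 0 25 2 2 0 7"/><path data-order="3" d="M368 78l-6-6"/><path data-order="1" d="M375 77l-4 0-9-5"/><path data-order="1" d="M140 75l-18-18 0-13-2-3-6 0"/><path data-order="3" d="M362 72l-15-13 0-2-3-3 0-13-3-3 0-2-14-12-9 0-3 2-12 12-12 0"/><path data-order="1" d="M282 54l5-3 3 0 4-4 0-3-3-6"/><path data-order="3" d="M114 41l-12 6-3 0 0 1-39-1-1 1-8 2-3 3-6 3-25 0"/><path data-order="3" d="M291 38l-6-5-9 0-1 2-8 1-4 3-12 2-5 3-13 0-2 1-4 0-6 3-11 2-3 3-3 0-10 6-11 0-9 4-10 0-3-1 0-2-2 0 0-1-7-8-2-6-1-1 0-3-9-9-3-2-9 0-6 6 0 2-3 0-5 3"/>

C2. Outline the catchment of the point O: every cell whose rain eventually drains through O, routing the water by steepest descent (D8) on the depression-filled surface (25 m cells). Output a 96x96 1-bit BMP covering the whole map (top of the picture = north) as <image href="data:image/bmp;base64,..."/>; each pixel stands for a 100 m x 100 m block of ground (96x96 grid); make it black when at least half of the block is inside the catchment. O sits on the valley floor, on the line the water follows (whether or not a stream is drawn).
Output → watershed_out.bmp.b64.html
<image width="96" height="96" href="data:image/bmp;base64,Qk2+BAAAAAAAAD4AAAAoAAAAYAAAAGAAAAABAAEAAAAAAIAEAAATCwAAEwsAAAIAAAAAAAAA////AAAAAAAAAAAAAAAAAAAAAAAAAAAAAAAAAAAAAAAAAAAAAAAAAAAAAAAAAAAAAAAAAAAAAAAAAAAAAAAAAAAAAAAAAAAAAAAAAAAAAAAAAAAAAAAAAAAAAAAAAAAAAAAAAAAAAAAAAAAAAAAAAAAAAAAAAAAAAAAAAAAAAAAAAAAAAAAAAAAAAAAAAAAAAAAAAAAAAAAAAAAAAAAAAAAAAAAAAAAAAAAAAAAAAAAAAAAAAAAAAAAAAAAAAAAAAAAAAAAAAAAAAAAAAAAAAAAAAAAAAAAAAAAAAAAAAAAAAAAAAAAAAAAAAAAAAAAAAAAAAAAAAAAAAAAAAAAAAAAAAAAAAAAAAAAAAAAAAAAAAAAAAAAAAAAAAAAAAAAAAAAAAAAAAAAAAAAAAAAAAAAAAAAAAAAAAAAAAAAAAAAAAAAAAAAAAAAAAAAAAAAAAAAAAAAAAAAAAAAAAAAAAAAAAAAAAAAAAAAAAAAAAAAAAAAAAAAAAAAAAAAAAAAAAAAAAAAAAAAAAAAAAAAAAAAAAAAAAAAAAAAAAAAAAAAAAAAAAAAAAAAAAAAAAAAAAAAAAAAAAAAAAAAAAAAAAAAAAAAAAAAAAAAAAAAAAAAAAAAAAAAAAAAAAAAAAAAAAAAAAAAAAAAAAAAAAAAAAAAAAAAAAAAAAB8AAAAAAAAAAAAAAD+AAAAAAAAAAAAAAD/AAAAAAAAAAAAAAH/gAAAAAAAAAAAAAH/wAAAAAAAAAAAAAP/wAAAAAAAAAAAAAP/wAAAAAAAAAAAAAf/wAAAAAAAAAAAMA//wAAAAAAAAAAAP///wAAAAAAAAAAAP///wAAAAAAAAAAAH///gAAAAAAAAAAAH//+AAAAAAAAAAAAH//+AAAAAAAAAAAAH//8AAAAAAAAAAAAD//8AAAAAAAAAAAAD//+AAAAAAAAAAAAD//+AAAAAAAAAAAAD//+AAAAAAAAAAAAD///AAAAAAAAAAAAD///AAAAAAAAAAAAH///AAAAAAAAAAAAH///AAAAAAAAAAAAH//+AAAAAAAAAAAAH//8AAAAAAAAAAAAH//4AAAAAAAAAAAAH//AAAAAAAAAAAAAH/+AAAAAAAAAAAAAH/+AAAAAAAAAAAAAD/8AAAAAAAAAAAAAD/cAAAAAAAAAAAAAB8AAAAAAAAAAAAAAAYAAAAAAAAAAAAAAAAAAAAAAAAAAAAAAAAAAAAAAAAAAAAAAAAAAAAAAAAAAAAAAAAAAAAAAAAAAAAAAAAAAAAAAAAAAAAAAAAAAAAAAAAAAAAAAAAAAAAAAAAAAAAAAAAAAAAAAAAAAAAAAAAAAAAAAAAAAAAAAAAAAAAAAAAAAAAAAAAAAAAAAAAAAAAAAAAAAAAAAAAAAAAAAAAAAAAAAAAAAAAAAAAAAAAAAAAAAAAAAAAAAAAAAAAAAAAAAAAAAAAAAAAAAAAAAAAAAAAAAAAAAAAAAAAAAAAAAAAAAAAAAAAAAAAAAAAAAAAAAAAAAAAAAAAAAAAAAAAAAAAAAAAAAAAAAAAAAAAAAAAAA="/>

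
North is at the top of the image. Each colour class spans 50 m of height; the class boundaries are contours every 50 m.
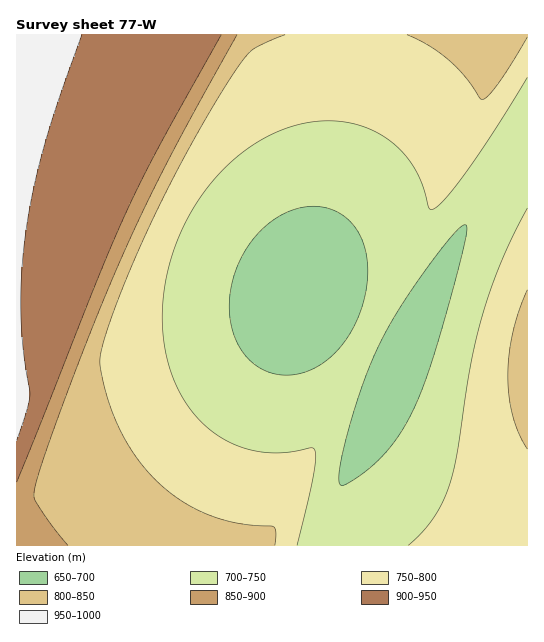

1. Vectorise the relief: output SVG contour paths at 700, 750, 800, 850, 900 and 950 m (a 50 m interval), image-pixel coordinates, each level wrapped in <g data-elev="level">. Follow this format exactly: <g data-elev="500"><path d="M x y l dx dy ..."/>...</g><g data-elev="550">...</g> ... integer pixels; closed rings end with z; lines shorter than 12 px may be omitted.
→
<g data-elev="700"><path d="M342 486l-3-3 0-10 7-34 15-51 17-41 19-35 28-41 29-37 8-8 4-1 1 6-3 14-19 74-17 54-14 36-15 26-17 21-20 18z"/><path d="M279 375l-13-4-12-7-9-9-8-14-5-14-3-16 1-18 4-17 6-16 9-15 10-13 14-12 13-7 15-5 14-2 14 2 11 5 10 8 7 10 6 12 4 13 1 16-2 16-3 16-6 16-8 15-9 13-11 11-12 8-12 5-14 3z"/></g><g data-elev="750"><path d="M297 545l17-72 2-16-2-8-4-1-25 5-19-1-20-3-19-8-18-12-15-15-13-19-10-22-8-34 0-39 7-39 15-37 12-21 14-20 16-18 18-14 18-12 19-9 20-6 20-3 19 0 18 4 18 7 15 11 13 12 9 12 9 18 6 23 4 1 13-11 21-28 29-42 31-51"/><path d="M527 208l-26 55-20 56-11 52-14 88-8 29-6 16-9 15-11 13-14 13"/></g><g data-elev="800"><path d="M275 545l1-13-3-5-36-4-31-9-29-16-25-22-19-24-16-28-11-32-6-31 2-13 7-23 25-64 31-66 34-65 28-47 20-28 11-9 27-11"/><path d="M527 290l-8 21-6 21-4 23-1 21 1 20 4 20 6 17 8 16"/><path d="M407 35l22 10 20 15 16 16 17 24 7-5 9-11 29-47"/></g><g data-elev="850"><path d="M68 545l-19-24-15-22 1-12 7-24 44-120 43-103 44-89 64-116"/></g><g data-elev="900"><path d="M17 482l80-202 28-65 32-66 64-114"/></g><g data-elev="950"><path d="M17 440l9-27 4-18-7-47-2-40 1-44 6-44 7-40 11-41 36-104"/></g>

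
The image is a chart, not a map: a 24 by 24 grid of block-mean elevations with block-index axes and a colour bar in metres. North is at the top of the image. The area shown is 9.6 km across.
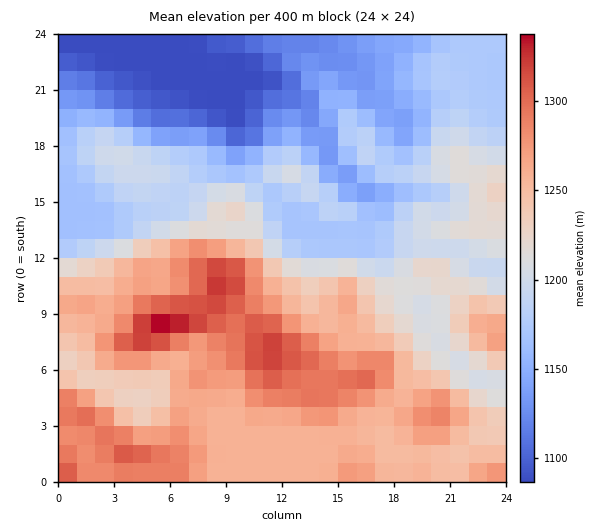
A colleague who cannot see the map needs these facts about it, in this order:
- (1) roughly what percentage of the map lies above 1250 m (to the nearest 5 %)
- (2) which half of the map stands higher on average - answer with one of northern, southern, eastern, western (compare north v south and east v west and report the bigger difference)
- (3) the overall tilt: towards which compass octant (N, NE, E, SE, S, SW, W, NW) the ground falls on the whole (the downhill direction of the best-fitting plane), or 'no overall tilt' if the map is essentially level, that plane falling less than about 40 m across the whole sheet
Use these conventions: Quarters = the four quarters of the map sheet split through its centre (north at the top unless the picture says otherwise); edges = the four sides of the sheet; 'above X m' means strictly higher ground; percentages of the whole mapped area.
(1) About 35 % of the map lies above 1250 m.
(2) On average the southern half of the map is the higher ground.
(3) On the whole the ground falls towards the north.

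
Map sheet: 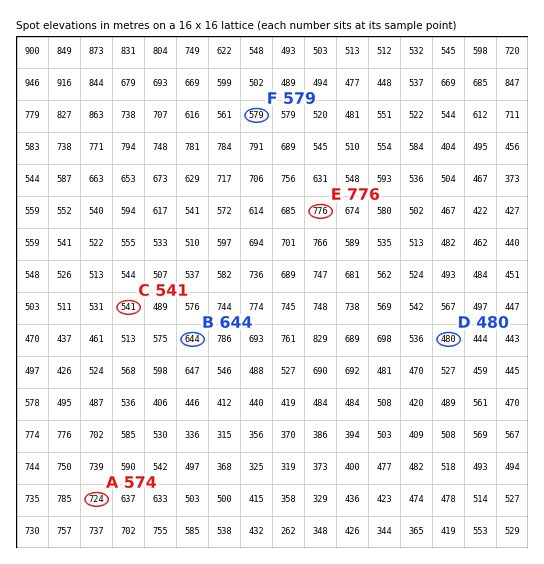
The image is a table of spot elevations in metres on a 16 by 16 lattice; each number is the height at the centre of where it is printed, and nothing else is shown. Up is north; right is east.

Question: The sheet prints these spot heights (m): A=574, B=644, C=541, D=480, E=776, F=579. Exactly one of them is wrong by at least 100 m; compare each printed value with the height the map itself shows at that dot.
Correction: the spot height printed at A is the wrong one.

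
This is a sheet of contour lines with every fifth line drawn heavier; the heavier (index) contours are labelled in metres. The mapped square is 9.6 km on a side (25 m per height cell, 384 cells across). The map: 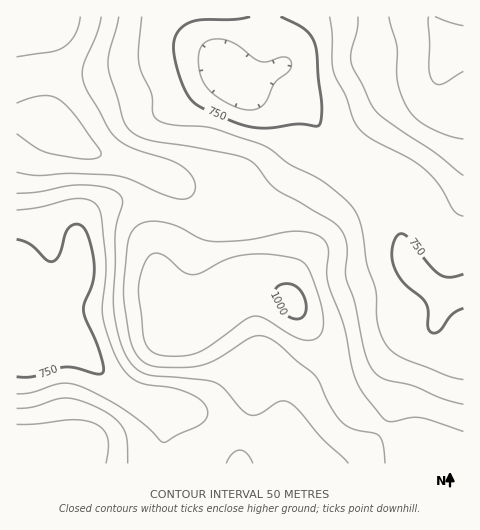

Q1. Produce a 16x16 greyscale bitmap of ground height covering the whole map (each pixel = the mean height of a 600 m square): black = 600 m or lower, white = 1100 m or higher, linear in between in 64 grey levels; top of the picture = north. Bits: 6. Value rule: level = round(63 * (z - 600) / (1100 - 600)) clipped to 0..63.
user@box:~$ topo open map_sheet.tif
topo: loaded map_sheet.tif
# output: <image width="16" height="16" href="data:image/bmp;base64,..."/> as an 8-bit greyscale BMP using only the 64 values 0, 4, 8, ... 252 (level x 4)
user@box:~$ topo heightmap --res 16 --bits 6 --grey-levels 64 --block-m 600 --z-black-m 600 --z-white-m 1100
<image width="16" height="16" href="data:image/bmp;base64,Qk02BQAAAAAAADYEAAAoAAAAEAAAABAAAAABAAgAAAAAAAABAAATCwAAEwsAAAABAAAAAAAAAAAAAAEBAQACAgIAAwMDAAQEBAAFBQUABgYGAAcHBwAICAgACQkJAAoKCgALCwsADAwMAA0NDQAODg4ADw8PABAQEAAREREAEhISABMTEwAUFBQAFRUVABYWFgAXFxcAGBgYABkZGQAaGhoAGxsbABwcHAAdHR0AHh4eAB8fHwAgICAAISEhACIiIgAjIyMAJCQkACUlJQAmJiYAJycnACgoKAApKSkAKioqACsrKwAsLCwALS0tAC4uLgAvLy8AMDAwADExMQAyMjIAMzMzADQ0NAA1NTUANjY2ADc3NwA4ODgAOTk5ADo6OgA7OzsAPDw8AD09PQA+Pj4APz8/AEBAQABBQUEAQkJCAENDQwBEREQARUVFAEZGRgBHR0cASEhIAElJSQBKSkoAS0tLAExMTABNTU0ATk5OAE9PTwBQUFAAUVFRAFJSUgBTU1MAVFRUAFVVVQBWVlYAV1dXAFhYWABZWVkAWlpaAFtbWwBcXFwAXV1dAF5eXgBfX18AYGBgAGFhYQBiYmIAY2NjAGRkZABlZWUAZmZmAGdnZwBoaGgAaWlpAGpqagBra2sAbGxsAG1tbQBubm4Ab29vAHBwcABxcXEAcnJyAHNzcwB0dHQAdXV1AHZ2dgB3d3cAeHh4AHl5eQB6enoAe3t7AHx8fAB9fX0Afn5+AH9/fwCAgIAAgYGBAIKCggCDg4MAhISEAIWFhQCGhoYAh4eHAIiIiACJiYkAioqKAIuLiwCMjIwAjY2NAI6OjgCPj48AkJCQAJGRkQCSkpIAk5OTAJSUlACVlZUAlpaWAJeXlwCYmJgAmZmZAJqamgCbm5sAnJycAJ2dnQCenp4An5+fAKCgoAChoaEAoqKiAKOjowCkpKQApaWlAKampgCnp6cAqKioAKmpqQCqqqoAq6urAKysrACtra0Arq6uAK+vrwCwsLAAsbGxALKysgCzs7MAtLS0ALW1tQC2trYAt7e3ALi4uAC5ubkAurq6ALu7uwC8vLwAvb29AL6+vgC/v78AwMDAAMHBwQDCwsIAw8PDAMTExADFxcUAxsbGAMfHxwDIyMgAycnJAMrKygDLy8sAzMzMAM3NzQDOzs4Az8/PANDQ0ADR0dEA0tLSANPT0wDU1NQA1dXVANbW1gDX19cA2NjYANnZ2QDa2toA29vbANzc3ADd3d0A3t7eAN/f3wDg4OAA4eHhAOLi4gDj4+MA5OTkAOXl5QDm5uYA5+fnAOjo6ADp6ekA6urqAOvr6wDs7OwA7e3tAO7u7gDv7+8A8PDwAPHx8QDy8vIA8/PzAPT09AD19fUA9vb2APf39wD4+PgA+fn5APr6+gD7+/sA/Pz8AP39/QD+/v4A////AKikoJBwaHB8fHBwgJCcpKCUmJSAZFxkdHx4gJSYmJiUaHRsXFhgbHyEgIyclIiAeEBISFyImJiMiIycoIRwZGA4PERwrMDArJiksKB4YFBQPEBQfLDAxMS4yMCYcFhMTERISHywuLjExMi0jGxUSExITEh8qKykqLCwqIhkTExQVFBQeJiYkIiIkJB8YExUXHRsaHyMmJSIhIB0aFhQVGicnJygoJyQiIBsYFhUWGR4sLi0oIh8eHBkWFBQYGyAkLi4pIhsYFREOEBIWHSInKSsqJh8aFg8KCw0RGSAlKiwsKyYeGRQNCg0NERsiJSsuLi4pIBkVERAQERQbISYrLQ="/>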